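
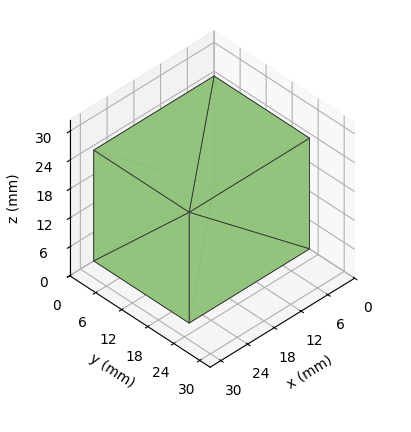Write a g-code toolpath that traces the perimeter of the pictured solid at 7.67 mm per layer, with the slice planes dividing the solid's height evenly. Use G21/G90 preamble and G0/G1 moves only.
Reading the render: the shape is a rectangular box, roughly 27 × 22 mm footprint and 23 mm tall (dimensions read to the nearest mm from the axis ticks). For the g-code, the solid's height is divided into equal slices at the stated Δz and each level perimeter traced with G1 moves after a G0 lift.

; perimeter-only toolpath
G21 ; units = mm
G90 ; absolute positioning
G28 ; home
; layer 1
G0 Z7.67
G0 X0.00 Y0.00
G1 X27.00 Y0.00
G1 X27.00 Y22.00
G1 X0.00 Y22.00
G1 X0.00 Y0.00
; layer 2
G0 Z15.33
G0 X0.00 Y0.00
G1 X27.00 Y0.00
G1 X27.00 Y22.00
G1 X0.00 Y22.00
G1 X0.00 Y0.00
; layer 3
G0 Z23.00
G0 X0.00 Y0.00
G1 X27.00 Y0.00
G1 X27.00 Y22.00
G1 X0.00 Y22.00
G1 X0.00 Y0.00
M2 ; end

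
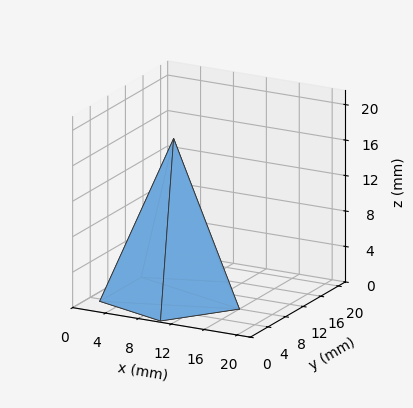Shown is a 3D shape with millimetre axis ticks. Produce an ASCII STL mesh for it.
Reading the render: the shape is a regular 5-sided pyramid, base circumscribed radius ≈ 8 mm, apex at z ≈ 18 mm (dimensions read to the nearest mm from the axis ticks). For the STL, each face is triangulated and given an outward normal.

solid part
  facet normal 0.0000 0.0000 -1.0000
    outer loop
      vertex 1.528 12.702 0.000
      vertex 10.472 15.608 0.000
      vertex 16.000 8.000 0.000
    endloop
  endfacet
  facet normal 0.0000 0.0000 -1.0000
    outer loop
      vertex 1.528 3.298 0.000
      vertex 1.528 12.702 0.000
      vertex 16.000 8.000 0.000
    endloop
  endfacet
  facet normal 0.0000 0.0000 -1.0000
    outer loop
      vertex 10.472 0.392 0.000
      vertex 1.528 3.298 0.000
      vertex 16.000 8.000 0.000
    endloop
  endfacet
  facet normal 0.7613 0.5531 0.3383
    outer loop
      vertex 16.000 8.000 0.000
      vertex 10.472 15.608 0.000
      vertex 8.000 8.000 18.000
    endloop
  endfacet
  facet normal -0.2908 0.8950 0.3383
    outer loop
      vertex 10.472 15.608 0.000
      vertex 1.528 12.702 0.000
      vertex 8.000 8.000 18.000
    endloop
  endfacet
  facet normal -0.9410 0.0000 0.3383
    outer loop
      vertex 1.528 12.702 0.000
      vertex 1.528 3.298 0.000
      vertex 8.000 8.000 18.000
    endloop
  endfacet
  facet normal -0.2908 -0.8950 0.3383
    outer loop
      vertex 1.528 3.298 0.000
      vertex 10.472 0.392 0.000
      vertex 8.000 8.000 18.000
    endloop
  endfacet
  facet normal 0.7613 -0.5531 0.3383
    outer loop
      vertex 10.472 0.392 0.000
      vertex 16.000 8.000 0.000
      vertex 8.000 8.000 18.000
    endloop
  endfacet
endsolid part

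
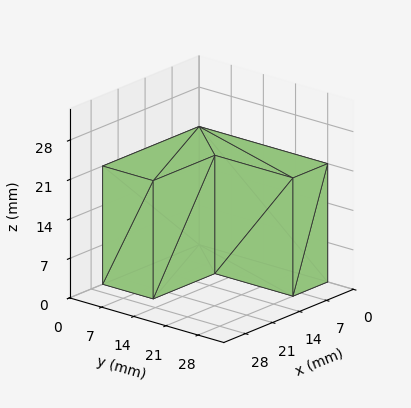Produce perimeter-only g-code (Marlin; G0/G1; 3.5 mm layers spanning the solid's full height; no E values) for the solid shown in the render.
Reading the render: the shape is an L-shaped prism: outer 25 × 28 mm, arm thicknesses ≈ 11 mm (horizontal) and 9 mm (vertical), extruded 21 mm in z (dimensions read to the nearest mm from the axis ticks). For the g-code, the solid's height is divided into equal slices at the stated Δz and each level perimeter traced with G1 moves after a G0 lift.

; perimeter-only toolpath
G21 ; units = mm
G90 ; absolute positioning
G28 ; home
; layer 1
G0 Z3.5
G0 X0.0 Y0.0
G1 X25.0 Y0.0
G1 X25.0 Y11.0
G1 X9.0 Y11.0
G1 X9.0 Y28.0
G1 X0.0 Y28.0
G1 X0.0 Y0.0
; layer 2
G0 Z7.0
G0 X0.0 Y0.0
G1 X25.0 Y0.0
G1 X25.0 Y11.0
G1 X9.0 Y11.0
G1 X9.0 Y28.0
G1 X0.0 Y28.0
G1 X0.0 Y0.0
; layer 3
G0 Z10.5
G0 X0.0 Y0.0
G1 X25.0 Y0.0
G1 X25.0 Y11.0
G1 X9.0 Y11.0
G1 X9.0 Y28.0
G1 X0.0 Y28.0
G1 X0.0 Y0.0
; layer 4
G0 Z14.0
G0 X0.0 Y0.0
G1 X25.0 Y0.0
G1 X25.0 Y11.0
G1 X9.0 Y11.0
G1 X9.0 Y28.0
G1 X0.0 Y28.0
G1 X0.0 Y0.0
; layer 5
G0 Z17.5
G0 X0.0 Y0.0
G1 X25.0 Y0.0
G1 X25.0 Y11.0
G1 X9.0 Y11.0
G1 X9.0 Y28.0
G1 X0.0 Y28.0
G1 X0.0 Y0.0
; layer 6
G0 Z21.0
G0 X0.0 Y0.0
G1 X25.0 Y0.0
G1 X25.0 Y11.0
G1 X9.0 Y11.0
G1 X9.0 Y28.0
G1 X0.0 Y28.0
G1 X0.0 Y0.0
M2 ; end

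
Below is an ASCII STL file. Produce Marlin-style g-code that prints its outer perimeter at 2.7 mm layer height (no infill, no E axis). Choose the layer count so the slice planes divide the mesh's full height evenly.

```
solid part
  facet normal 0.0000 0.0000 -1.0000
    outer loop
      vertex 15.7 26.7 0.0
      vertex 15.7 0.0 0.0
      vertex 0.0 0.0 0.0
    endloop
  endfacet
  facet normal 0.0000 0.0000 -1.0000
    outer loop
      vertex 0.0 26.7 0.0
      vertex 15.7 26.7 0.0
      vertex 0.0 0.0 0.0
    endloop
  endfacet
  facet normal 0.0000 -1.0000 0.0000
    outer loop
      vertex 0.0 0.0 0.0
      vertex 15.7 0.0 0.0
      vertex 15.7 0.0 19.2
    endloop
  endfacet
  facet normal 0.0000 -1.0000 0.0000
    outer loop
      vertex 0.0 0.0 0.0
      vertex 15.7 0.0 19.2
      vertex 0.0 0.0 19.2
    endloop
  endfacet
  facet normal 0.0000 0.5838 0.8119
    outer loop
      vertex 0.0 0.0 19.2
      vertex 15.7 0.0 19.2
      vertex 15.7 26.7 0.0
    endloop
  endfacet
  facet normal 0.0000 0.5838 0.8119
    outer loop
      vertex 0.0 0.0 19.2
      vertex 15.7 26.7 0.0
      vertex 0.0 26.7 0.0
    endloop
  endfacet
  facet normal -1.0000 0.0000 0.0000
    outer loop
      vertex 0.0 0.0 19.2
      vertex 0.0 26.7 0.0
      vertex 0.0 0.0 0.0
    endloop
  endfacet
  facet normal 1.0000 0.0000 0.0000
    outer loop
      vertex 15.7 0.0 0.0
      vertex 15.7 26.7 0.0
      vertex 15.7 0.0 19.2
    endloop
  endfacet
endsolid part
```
; perimeter-only toolpath
G21 ; units = mm
G90 ; absolute positioning
G28 ; home
; layer 1
G0 Z2.7
G0 X0.0 Y0.0
G1 X15.7 Y0.0
G1 X15.7 Y22.9
G1 X0.0 Y22.9
G1 X0.0 Y0.0
; layer 2
G0 Z5.5
G0 X0.0 Y0.0
G1 X15.7 Y0.0
G1 X15.7 Y19.1
G1 X0.0 Y19.1
G1 X0.0 Y0.0
; layer 3
G0 Z8.2
G0 X0.0 Y0.0
G1 X15.7 Y0.0
G1 X15.7 Y15.3
G1 X0.0 Y15.3
G1 X0.0 Y0.0
; layer 4
G0 Z11.0
G0 X0.0 Y0.0
G1 X15.7 Y0.0
G1 X15.7 Y11.4
G1 X0.0 Y11.4
G1 X0.0 Y0.0
; layer 5
G0 Z13.7
G0 X0.0 Y0.0
G1 X15.7 Y0.0
G1 X15.7 Y7.6
G1 X0.0 Y7.6
G1 X0.0 Y0.0
; layer 6
G0 Z16.5
G0 X0.0 Y0.0
G1 X15.7 Y0.0
G1 X15.7 Y3.8
G1 X0.0 Y3.8
G1 X0.0 Y0.0
M2 ; end

The solid is a wedge (ramp): 15.7 × 26.7 mm base, rising to 19.2 mm along the y=0 edge and sloping linearly to z=0 at y=26.7. Slicing at Δz = 2.7 mm — 7 equal slices spanning the solid's height, so layer i sits at z = i·h/7 — gives 6 non-empty perimeters. Each is a 4-segment closed polygon; G0 lifts to the layer z and rapids to the start vertex, then G1 traces the edges. The cross-section shrinks linearly with z (the slice at the apex is degenerate and omitted).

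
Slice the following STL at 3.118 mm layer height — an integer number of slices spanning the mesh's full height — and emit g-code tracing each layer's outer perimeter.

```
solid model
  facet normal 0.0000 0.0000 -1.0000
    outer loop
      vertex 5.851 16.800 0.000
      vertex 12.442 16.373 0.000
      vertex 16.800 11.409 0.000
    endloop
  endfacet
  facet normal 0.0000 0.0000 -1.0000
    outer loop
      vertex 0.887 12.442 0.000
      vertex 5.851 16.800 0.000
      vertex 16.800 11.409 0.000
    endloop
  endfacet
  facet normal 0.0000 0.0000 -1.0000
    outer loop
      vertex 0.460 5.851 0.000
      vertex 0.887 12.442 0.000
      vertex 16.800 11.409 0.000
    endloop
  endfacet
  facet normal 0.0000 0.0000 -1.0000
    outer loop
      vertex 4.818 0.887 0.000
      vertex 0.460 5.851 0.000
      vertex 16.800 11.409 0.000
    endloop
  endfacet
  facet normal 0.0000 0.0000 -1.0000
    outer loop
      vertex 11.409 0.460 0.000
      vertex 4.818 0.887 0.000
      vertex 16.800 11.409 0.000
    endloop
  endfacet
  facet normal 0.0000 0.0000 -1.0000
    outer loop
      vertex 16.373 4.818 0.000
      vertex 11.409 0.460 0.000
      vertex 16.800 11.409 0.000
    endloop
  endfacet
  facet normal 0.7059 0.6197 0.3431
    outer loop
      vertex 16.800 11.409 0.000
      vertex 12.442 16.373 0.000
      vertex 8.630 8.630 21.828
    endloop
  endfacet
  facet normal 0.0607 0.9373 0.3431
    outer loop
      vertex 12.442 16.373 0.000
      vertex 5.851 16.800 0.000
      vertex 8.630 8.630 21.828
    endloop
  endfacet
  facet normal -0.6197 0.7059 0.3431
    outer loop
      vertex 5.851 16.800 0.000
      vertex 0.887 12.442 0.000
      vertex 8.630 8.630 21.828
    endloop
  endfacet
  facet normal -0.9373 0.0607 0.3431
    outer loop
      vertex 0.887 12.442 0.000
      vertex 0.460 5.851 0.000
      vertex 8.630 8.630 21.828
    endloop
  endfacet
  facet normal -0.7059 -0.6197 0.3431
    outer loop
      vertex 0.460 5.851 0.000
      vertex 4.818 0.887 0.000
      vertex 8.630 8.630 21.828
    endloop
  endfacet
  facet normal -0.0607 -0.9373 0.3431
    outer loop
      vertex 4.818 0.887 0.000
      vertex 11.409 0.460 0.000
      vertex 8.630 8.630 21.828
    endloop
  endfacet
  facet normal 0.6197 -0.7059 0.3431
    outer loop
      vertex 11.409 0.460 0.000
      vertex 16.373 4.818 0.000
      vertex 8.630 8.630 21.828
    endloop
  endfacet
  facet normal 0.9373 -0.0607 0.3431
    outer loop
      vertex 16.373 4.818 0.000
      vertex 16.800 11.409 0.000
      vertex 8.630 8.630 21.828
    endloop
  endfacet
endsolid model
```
; perimeter-only toolpath
G21 ; units = mm
G90 ; absolute positioning
G28 ; home
; layer 1
G0 Z3.118
G0 X15.633 Y11.012
G1 X11.897 Y15.267
G1 X6.248 Y15.633
G1 X1.993 Y11.897
G1 X1.627 Y6.248
G1 X5.363 Y1.993
G1 X11.012 Y1.627
G1 X15.267 Y5.363
G1 X15.633 Y11.012
; layer 2
G0 Z6.237
G0 X14.466 Y10.615
G1 X11.353 Y14.161
G1 X6.645 Y14.466
G1 X3.099 Y11.353
G1 X2.794 Y6.645
G1 X5.907 Y3.099
G1 X10.615 Y2.794
G1 X14.161 Y5.907
G1 X14.466 Y10.615
; layer 3
G0 Z9.355
G0 X13.299 Y10.218
G1 X10.808 Y13.055
G1 X7.042 Y13.299
G1 X4.205 Y10.808
G1 X3.961 Y7.042
G1 X6.452 Y4.205
G1 X10.218 Y3.961
G1 X13.055 Y6.452
G1 X13.299 Y10.218
; layer 4
G0 Z12.473
G0 X12.131 Y9.821
G1 X10.264 Y11.948
G1 X7.439 Y12.131
G1 X5.312 Y10.264
G1 X5.129 Y7.439
G1 X6.996 Y5.312
G1 X9.821 Y5.129
G1 X11.948 Y6.996
G1 X12.131 Y9.821
; layer 5
G0 Z15.591
G0 X10.964 Y9.424
G1 X9.719 Y10.842
G1 X7.836 Y10.964
G1 X6.418 Y9.719
G1 X6.296 Y7.836
G1 X7.541 Y6.418
G1 X9.424 Y6.296
G1 X10.842 Y7.541
G1 X10.964 Y9.424
; layer 6
G0 Z18.710
G0 X9.797 Y9.027
G1 X9.175 Y9.736
G1 X8.233 Y9.797
G1 X7.524 Y9.175
G1 X7.463 Y8.233
G1 X8.085 Y7.524
G1 X9.027 Y7.463
G1 X9.736 Y8.085
G1 X9.797 Y9.027
M2 ; end

The solid is a regular 8-sided pyramid, base circumscribed radius ≈ 8.63 mm, apex at z ≈ 21.8 mm. Slicing at Δz = 3.118 mm — 7 equal slices spanning the solid's height, so layer i sits at z = i·h/7 — gives 6 non-empty perimeters. Each is a 8-segment closed polygon; G0 lifts to the layer z and rapids to the start vertex, then G1 traces the edges. The cross-section shrinks linearly with z (the slice at the apex is degenerate and omitted).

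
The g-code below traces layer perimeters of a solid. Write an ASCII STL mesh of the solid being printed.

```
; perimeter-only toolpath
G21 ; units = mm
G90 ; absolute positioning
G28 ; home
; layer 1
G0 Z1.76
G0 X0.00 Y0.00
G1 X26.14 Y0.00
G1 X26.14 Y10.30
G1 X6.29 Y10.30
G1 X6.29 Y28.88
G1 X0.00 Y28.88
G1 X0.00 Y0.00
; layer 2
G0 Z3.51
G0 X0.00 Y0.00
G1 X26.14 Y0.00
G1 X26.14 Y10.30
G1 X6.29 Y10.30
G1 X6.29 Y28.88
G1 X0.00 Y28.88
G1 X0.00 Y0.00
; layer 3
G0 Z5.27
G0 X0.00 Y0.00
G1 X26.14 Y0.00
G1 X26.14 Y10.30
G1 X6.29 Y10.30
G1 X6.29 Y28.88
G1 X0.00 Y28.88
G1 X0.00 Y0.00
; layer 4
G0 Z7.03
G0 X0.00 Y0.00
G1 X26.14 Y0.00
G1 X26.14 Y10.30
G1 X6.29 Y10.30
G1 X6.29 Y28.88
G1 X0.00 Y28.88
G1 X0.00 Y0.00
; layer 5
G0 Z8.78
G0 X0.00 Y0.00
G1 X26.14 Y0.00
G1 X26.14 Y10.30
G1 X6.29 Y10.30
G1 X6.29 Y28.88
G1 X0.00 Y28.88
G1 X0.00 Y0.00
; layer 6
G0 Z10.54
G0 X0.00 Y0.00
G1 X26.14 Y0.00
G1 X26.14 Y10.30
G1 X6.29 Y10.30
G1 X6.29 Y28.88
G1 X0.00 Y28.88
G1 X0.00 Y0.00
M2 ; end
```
solid part
  facet normal 0.0000 0.0000 -1.0000
    outer loop
      vertex 26.14 10.30 0.00
      vertex 26.14 0.00 0.00
      vertex 0.00 0.00 0.00
    endloop
  endfacet
  facet normal 0.0000 0.0000 -1.0000
    outer loop
      vertex 6.29 10.30 0.00
      vertex 26.14 10.30 0.00
      vertex 0.00 0.00 0.00
    endloop
  endfacet
  facet normal 0.0000 0.0000 -1.0000
    outer loop
      vertex 6.29 28.88 0.00
      vertex 6.29 10.30 0.00
      vertex 0.00 0.00 0.00
    endloop
  endfacet
  facet normal 0.0000 0.0000 -1.0000
    outer loop
      vertex 0.00 28.88 0.00
      vertex 6.29 28.88 0.00
      vertex 0.00 0.00 0.00
    endloop
  endfacet
  facet normal 0.0000 0.0000 1.0000
    outer loop
      vertex 0.00 0.00 10.54
      vertex 26.14 0.00 10.54
      vertex 26.14 10.30 10.54
    endloop
  endfacet
  facet normal 0.0000 0.0000 1.0000
    outer loop
      vertex 0.00 0.00 10.54
      vertex 26.14 10.30 10.54
      vertex 6.29 10.30 10.54
    endloop
  endfacet
  facet normal 0.0000 0.0000 1.0000
    outer loop
      vertex 0.00 0.00 10.54
      vertex 6.29 10.30 10.54
      vertex 6.29 28.88 10.54
    endloop
  endfacet
  facet normal 0.0000 0.0000 1.0000
    outer loop
      vertex 0.00 0.00 10.54
      vertex 6.29 28.88 10.54
      vertex 0.00 28.88 10.54
    endloop
  endfacet
  facet normal 0.0000 -1.0000 0.0000
    outer loop
      vertex 0.00 0.00 0.00
      vertex 26.14 0.00 0.00
      vertex 26.14 0.00 10.54
    endloop
  endfacet
  facet normal 0.0000 -1.0000 0.0000
    outer loop
      vertex 0.00 0.00 0.00
      vertex 26.14 0.00 10.54
      vertex 0.00 0.00 10.54
    endloop
  endfacet
  facet normal 1.0000 0.0000 0.0000
    outer loop
      vertex 26.14 0.00 0.00
      vertex 26.14 10.30 0.00
      vertex 26.14 10.30 10.54
    endloop
  endfacet
  facet normal 1.0000 0.0000 0.0000
    outer loop
      vertex 26.14 0.00 0.00
      vertex 26.14 10.30 10.54
      vertex 26.14 0.00 10.54
    endloop
  endfacet
  facet normal 0.0000 1.0000 0.0000
    outer loop
      vertex 26.14 10.30 0.00
      vertex 6.29 10.30 0.00
      vertex 6.29 10.30 10.54
    endloop
  endfacet
  facet normal 0.0000 1.0000 0.0000
    outer loop
      vertex 26.14 10.30 0.00
      vertex 6.29 10.30 10.54
      vertex 26.14 10.30 10.54
    endloop
  endfacet
  facet normal 1.0000 0.0000 0.0000
    outer loop
      vertex 6.29 10.30 0.00
      vertex 6.29 28.88 0.00
      vertex 6.29 28.88 10.54
    endloop
  endfacet
  facet normal 1.0000 0.0000 0.0000
    outer loop
      vertex 6.29 10.30 0.00
      vertex 6.29 28.88 10.54
      vertex 6.29 10.30 10.54
    endloop
  endfacet
  facet normal 0.0000 1.0000 0.0000
    outer loop
      vertex 6.29 28.88 0.00
      vertex 0.00 28.88 0.00
      vertex 0.00 28.88 10.54
    endloop
  endfacet
  facet normal 0.0000 1.0000 0.0000
    outer loop
      vertex 6.29 28.88 0.00
      vertex 0.00 28.88 10.54
      vertex 6.29 28.88 10.54
    endloop
  endfacet
  facet normal -1.0000 0.0000 0.0000
    outer loop
      vertex 0.00 28.88 0.00
      vertex 0.00 0.00 0.00
      vertex 0.00 0.00 10.54
    endloop
  endfacet
  facet normal -1.0000 0.0000 0.0000
    outer loop
      vertex 0.00 28.88 0.00
      vertex 0.00 0.00 10.54
      vertex 0.00 28.88 10.54
    endloop
  endfacet
endsolid part

The G0 Z moves step by Δz≈1.76 mm. Every layer's G1 loop is the same polygon, so the solid is a straight extrusion of it from z=0 to z≈10.5. Closing with flat bottom and top caps and triangulating gives 20 facets — an L-shaped prism: outer 26.1 × 28.9 mm, arm thicknesses ≈ 10.3 mm (horizontal) and 6.29 mm (vertical), extruded 10.5 mm in z.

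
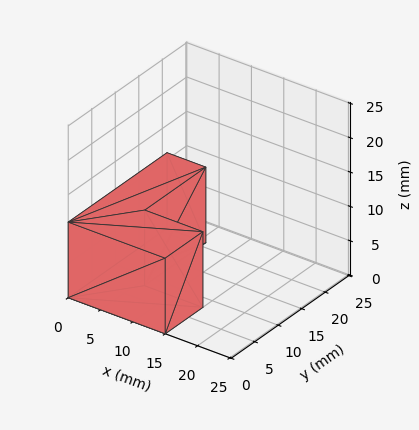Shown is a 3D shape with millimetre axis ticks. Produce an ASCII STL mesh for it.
Reading the render: the shape is an L-shaped prism: outer 15 × 21 mm, arm thicknesses ≈ 8 mm (horizontal) and 6 mm (vertical), extruded 11 mm in z (dimensions read to the nearest mm from the axis ticks). For the STL, each face is triangulated and given an outward normal.

solid part
  facet normal 0.0000 0.0000 -1.0000
    outer loop
      vertex 15.00 8.00 0.00
      vertex 15.00 0.00 0.00
      vertex 0.00 0.00 0.00
    endloop
  endfacet
  facet normal 0.0000 0.0000 -1.0000
    outer loop
      vertex 6.00 8.00 0.00
      vertex 15.00 8.00 0.00
      vertex 0.00 0.00 0.00
    endloop
  endfacet
  facet normal 0.0000 0.0000 -1.0000
    outer loop
      vertex 6.00 21.00 0.00
      vertex 6.00 8.00 0.00
      vertex 0.00 0.00 0.00
    endloop
  endfacet
  facet normal 0.0000 0.0000 -1.0000
    outer loop
      vertex 0.00 21.00 0.00
      vertex 6.00 21.00 0.00
      vertex 0.00 0.00 0.00
    endloop
  endfacet
  facet normal 0.0000 0.0000 1.0000
    outer loop
      vertex 0.00 0.00 11.00
      vertex 15.00 0.00 11.00
      vertex 15.00 8.00 11.00
    endloop
  endfacet
  facet normal 0.0000 0.0000 1.0000
    outer loop
      vertex 0.00 0.00 11.00
      vertex 15.00 8.00 11.00
      vertex 6.00 8.00 11.00
    endloop
  endfacet
  facet normal 0.0000 0.0000 1.0000
    outer loop
      vertex 0.00 0.00 11.00
      vertex 6.00 8.00 11.00
      vertex 6.00 21.00 11.00
    endloop
  endfacet
  facet normal 0.0000 0.0000 1.0000
    outer loop
      vertex 0.00 0.00 11.00
      vertex 6.00 21.00 11.00
      vertex 0.00 21.00 11.00
    endloop
  endfacet
  facet normal 0.0000 -1.0000 0.0000
    outer loop
      vertex 0.00 0.00 0.00
      vertex 15.00 0.00 0.00
      vertex 15.00 0.00 11.00
    endloop
  endfacet
  facet normal 0.0000 -1.0000 0.0000
    outer loop
      vertex 0.00 0.00 0.00
      vertex 15.00 0.00 11.00
      vertex 0.00 0.00 11.00
    endloop
  endfacet
  facet normal 1.0000 0.0000 0.0000
    outer loop
      vertex 15.00 0.00 0.00
      vertex 15.00 8.00 0.00
      vertex 15.00 8.00 11.00
    endloop
  endfacet
  facet normal 1.0000 0.0000 0.0000
    outer loop
      vertex 15.00 0.00 0.00
      vertex 15.00 8.00 11.00
      vertex 15.00 0.00 11.00
    endloop
  endfacet
  facet normal 0.0000 1.0000 0.0000
    outer loop
      vertex 15.00 8.00 0.00
      vertex 6.00 8.00 0.00
      vertex 6.00 8.00 11.00
    endloop
  endfacet
  facet normal 0.0000 1.0000 0.0000
    outer loop
      vertex 15.00 8.00 0.00
      vertex 6.00 8.00 11.00
      vertex 15.00 8.00 11.00
    endloop
  endfacet
  facet normal 1.0000 0.0000 0.0000
    outer loop
      vertex 6.00 8.00 0.00
      vertex 6.00 21.00 0.00
      vertex 6.00 21.00 11.00
    endloop
  endfacet
  facet normal 1.0000 0.0000 0.0000
    outer loop
      vertex 6.00 8.00 0.00
      vertex 6.00 21.00 11.00
      vertex 6.00 8.00 11.00
    endloop
  endfacet
  facet normal 0.0000 1.0000 0.0000
    outer loop
      vertex 6.00 21.00 0.00
      vertex 0.00 21.00 0.00
      vertex 0.00 21.00 11.00
    endloop
  endfacet
  facet normal 0.0000 1.0000 0.0000
    outer loop
      vertex 6.00 21.00 0.00
      vertex 0.00 21.00 11.00
      vertex 6.00 21.00 11.00
    endloop
  endfacet
  facet normal -1.0000 0.0000 0.0000
    outer loop
      vertex 0.00 21.00 0.00
      vertex 0.00 0.00 0.00
      vertex 0.00 0.00 11.00
    endloop
  endfacet
  facet normal -1.0000 0.0000 0.0000
    outer loop
      vertex 0.00 21.00 0.00
      vertex 0.00 0.00 11.00
      vertex 0.00 21.00 11.00
    endloop
  endfacet
endsolid part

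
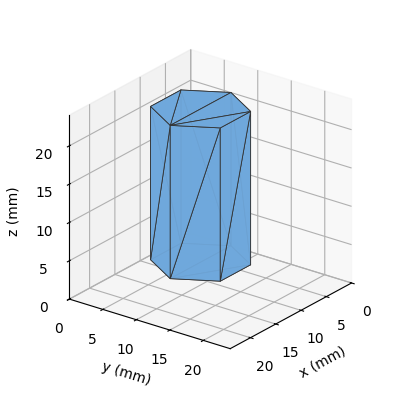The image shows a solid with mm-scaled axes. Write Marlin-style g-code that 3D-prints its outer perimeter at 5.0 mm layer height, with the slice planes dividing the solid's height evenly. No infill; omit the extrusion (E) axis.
Reading the render: the shape is a regular 6-sided prism (a cylinder approximated with 6 flat sides), circumscribed radius ≈ 6 mm, height ≈ 20 mm (dimensions read to the nearest mm from the axis ticks). For the g-code, the solid's height is divided into equal slices at the stated Δz and each level perimeter traced with G1 moves after a G0 lift.

; perimeter-only toolpath
G21 ; units = mm
G90 ; absolute positioning
G28 ; home
; layer 1
G0 Z5.0
G0 X12.0 Y6.0
G1 X9.0 Y11.2
G1 X3.0 Y11.2
G1 X0.0 Y6.0
G1 X3.0 Y0.8
G1 X9.0 Y0.8
G1 X12.0 Y6.0
; layer 2
G0 Z10.0
G0 X12.0 Y6.0
G1 X9.0 Y11.2
G1 X3.0 Y11.2
G1 X0.0 Y6.0
G1 X3.0 Y0.8
G1 X9.0 Y0.8
G1 X12.0 Y6.0
; layer 3
G0 Z15.0
G0 X12.0 Y6.0
G1 X9.0 Y11.2
G1 X3.0 Y11.2
G1 X0.0 Y6.0
G1 X3.0 Y0.8
G1 X9.0 Y0.8
G1 X12.0 Y6.0
; layer 4
G0 Z20.0
G0 X12.0 Y6.0
G1 X9.0 Y11.2
G1 X3.0 Y11.2
G1 X0.0 Y6.0
G1 X3.0 Y0.8
G1 X9.0 Y0.8
G1 X12.0 Y6.0
M2 ; end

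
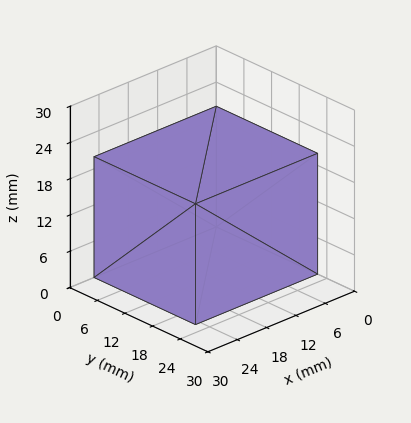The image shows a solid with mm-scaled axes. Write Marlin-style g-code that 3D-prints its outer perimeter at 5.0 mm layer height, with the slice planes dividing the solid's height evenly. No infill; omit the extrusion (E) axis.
Reading the render: the shape is a rectangular box, roughly 25 × 22 mm footprint and 20 mm tall (dimensions read to the nearest mm from the axis ticks). For the g-code, the solid's height is divided into equal slices at the stated Δz and each level perimeter traced with G1 moves after a G0 lift.

; perimeter-only toolpath
G21 ; units = mm
G90 ; absolute positioning
G28 ; home
; layer 1
G0 Z5.0
G0 X0.0 Y0.0
G1 X25.0 Y0.0
G1 X25.0 Y22.0
G1 X0.0 Y22.0
G1 X0.0 Y0.0
; layer 2
G0 Z10.0
G0 X0.0 Y0.0
G1 X25.0 Y0.0
G1 X25.0 Y22.0
G1 X0.0 Y22.0
G1 X0.0 Y0.0
; layer 3
G0 Z15.0
G0 X0.0 Y0.0
G1 X25.0 Y0.0
G1 X25.0 Y22.0
G1 X0.0 Y22.0
G1 X0.0 Y0.0
; layer 4
G0 Z20.0
G0 X0.0 Y0.0
G1 X25.0 Y0.0
G1 X25.0 Y22.0
G1 X0.0 Y22.0
G1 X0.0 Y0.0
M2 ; end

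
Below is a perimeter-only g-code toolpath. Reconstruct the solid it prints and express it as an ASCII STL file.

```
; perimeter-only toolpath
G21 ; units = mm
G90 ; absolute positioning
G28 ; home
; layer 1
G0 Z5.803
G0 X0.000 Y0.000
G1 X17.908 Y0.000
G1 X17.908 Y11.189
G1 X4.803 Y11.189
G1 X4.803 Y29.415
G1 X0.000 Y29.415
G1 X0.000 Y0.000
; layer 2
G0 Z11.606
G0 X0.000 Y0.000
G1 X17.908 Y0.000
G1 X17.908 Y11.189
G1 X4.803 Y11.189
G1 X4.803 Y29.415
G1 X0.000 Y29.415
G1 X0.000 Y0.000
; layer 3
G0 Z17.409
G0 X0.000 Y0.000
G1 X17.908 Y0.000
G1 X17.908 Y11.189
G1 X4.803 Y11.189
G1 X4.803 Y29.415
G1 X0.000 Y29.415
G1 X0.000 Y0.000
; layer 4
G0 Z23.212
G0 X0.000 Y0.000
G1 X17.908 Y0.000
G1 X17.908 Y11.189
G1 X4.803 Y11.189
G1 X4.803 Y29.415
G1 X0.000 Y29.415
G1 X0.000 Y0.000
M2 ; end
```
solid part
  facet normal 0.0000 0.0000 -1.0000
    outer loop
      vertex 17.908 11.189 0.000
      vertex 17.908 0.000 0.000
      vertex 0.000 0.000 0.000
    endloop
  endfacet
  facet normal 0.0000 0.0000 -1.0000
    outer loop
      vertex 4.803 11.189 0.000
      vertex 17.908 11.189 0.000
      vertex 0.000 0.000 0.000
    endloop
  endfacet
  facet normal 0.0000 0.0000 -1.0000
    outer loop
      vertex 4.803 29.415 0.000
      vertex 4.803 11.189 0.000
      vertex 0.000 0.000 0.000
    endloop
  endfacet
  facet normal 0.0000 0.0000 -1.0000
    outer loop
      vertex 0.000 29.415 0.000
      vertex 4.803 29.415 0.000
      vertex 0.000 0.000 0.000
    endloop
  endfacet
  facet normal 0.0000 0.0000 1.0000
    outer loop
      vertex 0.000 0.000 23.212
      vertex 17.908 0.000 23.212
      vertex 17.908 11.189 23.212
    endloop
  endfacet
  facet normal 0.0000 0.0000 1.0000
    outer loop
      vertex 0.000 0.000 23.212
      vertex 17.908 11.189 23.212
      vertex 4.803 11.189 23.212
    endloop
  endfacet
  facet normal 0.0000 0.0000 1.0000
    outer loop
      vertex 0.000 0.000 23.212
      vertex 4.803 11.189 23.212
      vertex 4.803 29.415 23.212
    endloop
  endfacet
  facet normal 0.0000 0.0000 1.0000
    outer loop
      vertex 0.000 0.000 23.212
      vertex 4.803 29.415 23.212
      vertex 0.000 29.415 23.212
    endloop
  endfacet
  facet normal 0.0000 -1.0000 0.0000
    outer loop
      vertex 0.000 0.000 0.000
      vertex 17.908 0.000 0.000
      vertex 17.908 0.000 23.212
    endloop
  endfacet
  facet normal 0.0000 -1.0000 0.0000
    outer loop
      vertex 0.000 0.000 0.000
      vertex 17.908 0.000 23.212
      vertex 0.000 0.000 23.212
    endloop
  endfacet
  facet normal 1.0000 0.0000 0.0000
    outer loop
      vertex 17.908 0.000 0.000
      vertex 17.908 11.189 0.000
      vertex 17.908 11.189 23.212
    endloop
  endfacet
  facet normal 1.0000 0.0000 0.0000
    outer loop
      vertex 17.908 0.000 0.000
      vertex 17.908 11.189 23.212
      vertex 17.908 0.000 23.212
    endloop
  endfacet
  facet normal 0.0000 1.0000 0.0000
    outer loop
      vertex 17.908 11.189 0.000
      vertex 4.803 11.189 0.000
      vertex 4.803 11.189 23.212
    endloop
  endfacet
  facet normal 0.0000 1.0000 0.0000
    outer loop
      vertex 17.908 11.189 0.000
      vertex 4.803 11.189 23.212
      vertex 17.908 11.189 23.212
    endloop
  endfacet
  facet normal 1.0000 0.0000 0.0000
    outer loop
      vertex 4.803 11.189 0.000
      vertex 4.803 29.415 0.000
      vertex 4.803 29.415 23.212
    endloop
  endfacet
  facet normal 1.0000 0.0000 0.0000
    outer loop
      vertex 4.803 11.189 0.000
      vertex 4.803 29.415 23.212
      vertex 4.803 11.189 23.212
    endloop
  endfacet
  facet normal 0.0000 1.0000 0.0000
    outer loop
      vertex 4.803 29.415 0.000
      vertex 0.000 29.415 0.000
      vertex 0.000 29.415 23.212
    endloop
  endfacet
  facet normal 0.0000 1.0000 0.0000
    outer loop
      vertex 4.803 29.415 0.000
      vertex 0.000 29.415 23.212
      vertex 4.803 29.415 23.212
    endloop
  endfacet
  facet normal -1.0000 0.0000 0.0000
    outer loop
      vertex 0.000 29.415 0.000
      vertex 0.000 0.000 0.000
      vertex 0.000 0.000 23.212
    endloop
  endfacet
  facet normal -1.0000 0.0000 0.0000
    outer loop
      vertex 0.000 29.415 0.000
      vertex 0.000 0.000 23.212
      vertex 0.000 29.415 23.212
    endloop
  endfacet
endsolid part

The G0 Z moves step by Δz≈5.803 mm. Every layer's G1 loop is the same polygon, so the solid is a straight extrusion of it from z=0 to z≈23.2. Closing with flat bottom and top caps and triangulating gives 20 facets — an L-shaped prism: outer 17.9 × 29.4 mm, arm thicknesses ≈ 11.2 mm (horizontal) and 4.8 mm (vertical), extruded 23.2 mm in z.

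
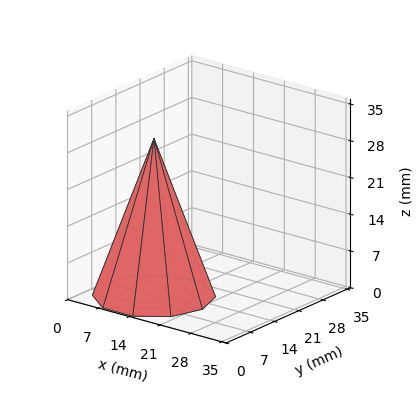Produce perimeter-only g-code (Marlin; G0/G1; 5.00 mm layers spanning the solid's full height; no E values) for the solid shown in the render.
Reading the render: the shape is a regular 10-sided pyramid, base circumscribed radius ≈ 11 mm, apex at z ≈ 30 mm (dimensions read to the nearest mm from the axis ticks). For the g-code, the solid's height is divided into equal slices at the stated Δz and each level perimeter traced with G1 moves after a G0 lift.

; perimeter-only toolpath
G21 ; units = mm
G90 ; absolute positioning
G28 ; home
; layer 1
G0 Z5.00
G0 X20.17 Y11.00
G1 X18.42 Y16.39
G1 X13.83 Y19.72
G1 X8.17 Y19.72
G1 X3.58 Y16.39
G1 X1.83 Y11.00
G1 X3.58 Y5.61
G1 X8.17 Y2.28
G1 X13.83 Y2.28
G1 X18.42 Y5.61
G1 X20.17 Y11.00
; layer 2
G0 Z10.00
G0 X18.33 Y11.00
G1 X16.93 Y15.31
G1 X13.27 Y17.97
G1 X8.73 Y17.97
G1 X5.07 Y15.31
G1 X3.67 Y11.00
G1 X5.07 Y6.69
G1 X8.73 Y4.03
G1 X13.27 Y4.03
G1 X16.93 Y6.69
G1 X18.33 Y11.00
; layer 3
G0 Z15.00
G0 X16.50 Y11.00
G1 X15.45 Y14.23
G1 X12.70 Y16.23
G1 X9.30 Y16.23
G1 X6.55 Y14.23
G1 X5.50 Y11.00
G1 X6.55 Y7.77
G1 X9.30 Y5.77
G1 X12.70 Y5.77
G1 X15.45 Y7.77
G1 X16.50 Y11.00
; layer 4
G0 Z20.00
G0 X14.67 Y11.00
G1 X13.97 Y13.16
G1 X12.13 Y14.49
G1 X9.87 Y14.49
G1 X8.03 Y13.16
G1 X7.33 Y11.00
G1 X8.03 Y8.84
G1 X9.87 Y7.51
G1 X12.13 Y7.51
G1 X13.97 Y8.84
G1 X14.67 Y11.00
; layer 5
G0 Z25.00
G0 X12.83 Y11.00
G1 X12.48 Y12.08
G1 X11.57 Y12.74
G1 X10.43 Y12.74
G1 X9.52 Y12.08
G1 X9.17 Y11.00
G1 X9.52 Y9.92
G1 X10.43 Y9.26
G1 X11.57 Y9.26
G1 X12.48 Y9.92
G1 X12.83 Y11.00
M2 ; end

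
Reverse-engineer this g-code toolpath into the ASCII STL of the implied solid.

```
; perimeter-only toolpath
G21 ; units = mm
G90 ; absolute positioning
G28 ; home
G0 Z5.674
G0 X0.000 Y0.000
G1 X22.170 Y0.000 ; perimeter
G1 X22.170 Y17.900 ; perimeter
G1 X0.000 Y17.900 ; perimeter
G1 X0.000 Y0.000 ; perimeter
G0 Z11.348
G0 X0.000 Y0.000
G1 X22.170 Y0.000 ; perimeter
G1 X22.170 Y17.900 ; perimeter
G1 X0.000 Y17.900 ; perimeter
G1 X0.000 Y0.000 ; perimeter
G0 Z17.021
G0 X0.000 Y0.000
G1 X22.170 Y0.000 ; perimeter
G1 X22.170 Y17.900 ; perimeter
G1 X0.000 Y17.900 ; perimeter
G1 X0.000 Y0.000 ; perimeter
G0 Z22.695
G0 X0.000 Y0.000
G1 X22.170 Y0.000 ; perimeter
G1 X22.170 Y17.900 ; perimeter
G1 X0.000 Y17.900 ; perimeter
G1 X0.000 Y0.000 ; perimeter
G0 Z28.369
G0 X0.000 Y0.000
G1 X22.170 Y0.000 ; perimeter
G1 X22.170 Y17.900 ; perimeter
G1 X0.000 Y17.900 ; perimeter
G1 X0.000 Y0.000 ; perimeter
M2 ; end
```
solid part
  facet normal 0.0000 0.0000 -1.0000
    outer loop
      vertex 22.170 17.900 0.000
      vertex 22.170 0.000 0.000
      vertex 0.000 0.000 0.000
    endloop
  endfacet
  facet normal 0.0000 0.0000 -1.0000
    outer loop
      vertex 0.000 17.900 0.000
      vertex 22.170 17.900 0.000
      vertex 0.000 0.000 0.000
    endloop
  endfacet
  facet normal 0.0000 0.0000 1.0000
    outer loop
      vertex 0.000 0.000 28.369
      vertex 22.170 0.000 28.369
      vertex 22.170 17.900 28.369
    endloop
  endfacet
  facet normal 0.0000 0.0000 1.0000
    outer loop
      vertex 0.000 0.000 28.369
      vertex 22.170 17.900 28.369
      vertex 0.000 17.900 28.369
    endloop
  endfacet
  facet normal 0.0000 -1.0000 0.0000
    outer loop
      vertex 0.000 0.000 0.000
      vertex 22.170 0.000 0.000
      vertex 22.170 0.000 28.369
    endloop
  endfacet
  facet normal 0.0000 -1.0000 0.0000
    outer loop
      vertex 0.000 0.000 0.000
      vertex 22.170 0.000 28.369
      vertex 0.000 0.000 28.369
    endloop
  endfacet
  facet normal 0.0000 1.0000 0.0000
    outer loop
      vertex 22.170 17.900 28.369
      vertex 22.170 17.900 0.000
      vertex 0.000 17.900 0.000
    endloop
  endfacet
  facet normal 0.0000 1.0000 0.0000
    outer loop
      vertex 0.000 17.900 28.369
      vertex 22.170 17.900 28.369
      vertex 0.000 17.900 0.000
    endloop
  endfacet
  facet normal -1.0000 0.0000 0.0000
    outer loop
      vertex 0.000 17.900 28.369
      vertex 0.000 17.900 0.000
      vertex 0.000 0.000 0.000
    endloop
  endfacet
  facet normal -1.0000 0.0000 0.0000
    outer loop
      vertex 0.000 0.000 28.369
      vertex 0.000 17.900 28.369
      vertex 0.000 0.000 0.000
    endloop
  endfacet
  facet normal 1.0000 0.0000 0.0000
    outer loop
      vertex 22.170 0.000 0.000
      vertex 22.170 17.900 0.000
      vertex 22.170 17.900 28.369
    endloop
  endfacet
  facet normal 1.0000 0.0000 0.0000
    outer loop
      vertex 22.170 0.000 0.000
      vertex 22.170 17.900 28.369
      vertex 22.170 0.000 28.369
    endloop
  endfacet
endsolid part

The G0 Z moves step by Δz≈5.674 mm. Every layer's G1 loop is the same polygon, so the solid is a straight extrusion of it from z=0 to z≈28.4. Closing with flat bottom and top caps and triangulating gives 12 facets — a rectangular box, roughly 22.2 × 17.9 mm footprint and 28.4 mm tall.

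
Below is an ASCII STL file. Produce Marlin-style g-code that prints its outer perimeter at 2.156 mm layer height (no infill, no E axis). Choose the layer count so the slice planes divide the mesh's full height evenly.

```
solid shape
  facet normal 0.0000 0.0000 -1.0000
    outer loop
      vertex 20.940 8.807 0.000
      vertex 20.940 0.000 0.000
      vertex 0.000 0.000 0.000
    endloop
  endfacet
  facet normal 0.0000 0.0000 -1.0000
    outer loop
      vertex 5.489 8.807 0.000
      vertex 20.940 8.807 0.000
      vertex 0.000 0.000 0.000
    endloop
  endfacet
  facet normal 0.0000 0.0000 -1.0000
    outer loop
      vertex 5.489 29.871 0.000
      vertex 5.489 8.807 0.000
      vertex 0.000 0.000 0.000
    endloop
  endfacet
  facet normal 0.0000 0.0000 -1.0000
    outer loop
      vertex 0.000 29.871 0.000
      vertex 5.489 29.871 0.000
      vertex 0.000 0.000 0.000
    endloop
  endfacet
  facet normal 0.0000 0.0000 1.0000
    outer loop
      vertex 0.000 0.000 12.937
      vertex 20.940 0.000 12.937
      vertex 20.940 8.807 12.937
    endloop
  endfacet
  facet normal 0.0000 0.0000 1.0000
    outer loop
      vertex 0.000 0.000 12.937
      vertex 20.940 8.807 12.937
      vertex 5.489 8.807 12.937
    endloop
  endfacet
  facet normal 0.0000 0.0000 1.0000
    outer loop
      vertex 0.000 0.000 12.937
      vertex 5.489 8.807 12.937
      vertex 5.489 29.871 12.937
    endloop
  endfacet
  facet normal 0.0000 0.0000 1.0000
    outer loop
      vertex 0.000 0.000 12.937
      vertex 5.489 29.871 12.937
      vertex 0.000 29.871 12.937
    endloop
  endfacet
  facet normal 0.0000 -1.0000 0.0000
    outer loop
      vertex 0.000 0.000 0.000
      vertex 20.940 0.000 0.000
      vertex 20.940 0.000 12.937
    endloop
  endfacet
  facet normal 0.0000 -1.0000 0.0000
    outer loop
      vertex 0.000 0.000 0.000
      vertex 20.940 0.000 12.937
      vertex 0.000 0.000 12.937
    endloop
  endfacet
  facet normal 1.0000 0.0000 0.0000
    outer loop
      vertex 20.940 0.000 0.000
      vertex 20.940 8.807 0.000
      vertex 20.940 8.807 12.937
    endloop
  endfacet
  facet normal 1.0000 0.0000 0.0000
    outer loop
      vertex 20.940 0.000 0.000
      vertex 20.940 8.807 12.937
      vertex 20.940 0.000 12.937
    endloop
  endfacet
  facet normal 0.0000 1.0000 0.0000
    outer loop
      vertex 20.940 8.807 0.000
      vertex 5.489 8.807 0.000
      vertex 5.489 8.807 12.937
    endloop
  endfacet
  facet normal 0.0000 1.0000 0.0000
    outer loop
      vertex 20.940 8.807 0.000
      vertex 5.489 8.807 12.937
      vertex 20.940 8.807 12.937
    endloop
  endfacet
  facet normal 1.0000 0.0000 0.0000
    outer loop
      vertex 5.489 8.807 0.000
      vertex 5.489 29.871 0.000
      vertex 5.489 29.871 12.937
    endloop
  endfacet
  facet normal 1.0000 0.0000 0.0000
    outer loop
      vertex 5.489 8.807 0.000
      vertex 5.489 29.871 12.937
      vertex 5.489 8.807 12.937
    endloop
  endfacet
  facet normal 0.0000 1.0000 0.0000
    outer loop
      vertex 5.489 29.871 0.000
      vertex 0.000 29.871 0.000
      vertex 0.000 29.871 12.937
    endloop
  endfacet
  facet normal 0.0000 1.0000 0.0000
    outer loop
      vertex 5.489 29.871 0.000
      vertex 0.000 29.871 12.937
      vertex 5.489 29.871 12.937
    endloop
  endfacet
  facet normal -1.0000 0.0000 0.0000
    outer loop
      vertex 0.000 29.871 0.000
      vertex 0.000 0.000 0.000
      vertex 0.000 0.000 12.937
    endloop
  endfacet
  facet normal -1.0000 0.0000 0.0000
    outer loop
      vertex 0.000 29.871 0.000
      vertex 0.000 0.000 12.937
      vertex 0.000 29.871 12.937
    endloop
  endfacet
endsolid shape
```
; perimeter-only toolpath
G21 ; units = mm
G90 ; absolute positioning
G28 ; home
; layer 1
G0 Z2.156
G0 X0.000 Y0.000
G1 X20.940 Y0.000
G1 X20.940 Y8.807
G1 X5.489 Y8.807
G1 X5.489 Y29.871
G1 X0.000 Y29.871
G1 X0.000 Y0.000
; layer 2
G0 Z4.312
G0 X0.000 Y0.000
G1 X20.940 Y0.000
G1 X20.940 Y8.807
G1 X5.489 Y8.807
G1 X5.489 Y29.871
G1 X0.000 Y29.871
G1 X0.000 Y0.000
; layer 3
G0 Z6.468
G0 X0.000 Y0.000
G1 X20.940 Y0.000
G1 X20.940 Y8.807
G1 X5.489 Y8.807
G1 X5.489 Y29.871
G1 X0.000 Y29.871
G1 X0.000 Y0.000
; layer 4
G0 Z8.625
G0 X0.000 Y0.000
G1 X20.940 Y0.000
G1 X20.940 Y8.807
G1 X5.489 Y8.807
G1 X5.489 Y29.871
G1 X0.000 Y29.871
G1 X0.000 Y0.000
; layer 5
G0 Z10.781
G0 X0.000 Y0.000
G1 X20.940 Y0.000
G1 X20.940 Y8.807
G1 X5.489 Y8.807
G1 X5.489 Y29.871
G1 X0.000 Y29.871
G1 X0.000 Y0.000
; layer 6
G0 Z12.937
G0 X0.000 Y0.000
G1 X20.940 Y0.000
G1 X20.940 Y8.807
G1 X5.489 Y8.807
G1 X5.489 Y29.871
G1 X0.000 Y29.871
G1 X0.000 Y0.000
M2 ; end

The solid is an L-shaped prism: outer 20.9 × 29.9 mm, arm thicknesses ≈ 8.81 mm (horizontal) and 5.49 mm (vertical), extruded 12.9 mm in z. Slicing at Δz = 2.156 mm — 6 equal slices spanning the solid's height, so layer i sits at z = i·h/6 — gives 6 non-empty perimeters. Each is a 6-segment closed polygon; G0 lifts to the layer z and rapids to the start vertex, then G1 traces the edges.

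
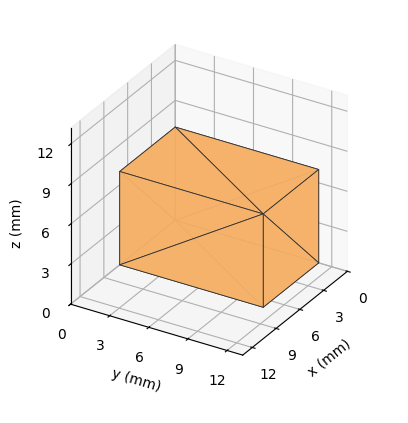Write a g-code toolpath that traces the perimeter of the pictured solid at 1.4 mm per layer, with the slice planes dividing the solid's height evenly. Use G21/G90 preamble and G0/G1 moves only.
Reading the render: the shape is a rectangular box, roughly 7 × 11 mm footprint and 7 mm tall (dimensions read to the nearest mm from the axis ticks). For the g-code, the solid's height is divided into equal slices at the stated Δz and each level perimeter traced with G1 moves after a G0 lift.

; perimeter-only toolpath
G21 ; units = mm
G90 ; absolute positioning
G28 ; home
; layer 1
G0 Z1.4
G0 X0.0 Y0.0
G1 X7.0 Y0.0
G1 X7.0 Y11.0
G1 X0.0 Y11.0
G1 X0.0 Y0.0
; layer 2
G0 Z2.8
G0 X0.0 Y0.0
G1 X7.0 Y0.0
G1 X7.0 Y11.0
G1 X0.0 Y11.0
G1 X0.0 Y0.0
; layer 3
G0 Z4.2
G0 X0.0 Y0.0
G1 X7.0 Y0.0
G1 X7.0 Y11.0
G1 X0.0 Y11.0
G1 X0.0 Y0.0
; layer 4
G0 Z5.6
G0 X0.0 Y0.0
G1 X7.0 Y0.0
G1 X7.0 Y11.0
G1 X0.0 Y11.0
G1 X0.0 Y0.0
; layer 5
G0 Z7.0
G0 X0.0 Y0.0
G1 X7.0 Y0.0
G1 X7.0 Y11.0
G1 X0.0 Y11.0
G1 X0.0 Y0.0
M2 ; end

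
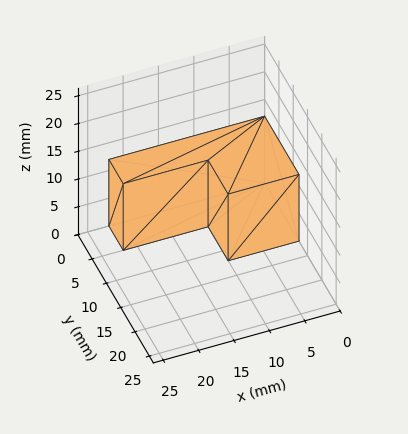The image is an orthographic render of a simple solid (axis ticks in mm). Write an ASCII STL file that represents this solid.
Reading the render: the shape is an L-shaped prism: outer 22 × 12 mm, arm thicknesses ≈ 5 mm (horizontal) and 10 mm (vertical), extruded 12 mm in z (dimensions read to the nearest mm from the axis ticks). For the STL, each face is triangulated and given an outward normal.

solid part
  facet normal 0.0000 0.0000 -1.0000
    outer loop
      vertex 22.0 5.0 0.0
      vertex 22.0 0.0 0.0
      vertex 0.0 0.0 0.0
    endloop
  endfacet
  facet normal 0.0000 0.0000 -1.0000
    outer loop
      vertex 10.0 5.0 0.0
      vertex 22.0 5.0 0.0
      vertex 0.0 0.0 0.0
    endloop
  endfacet
  facet normal 0.0000 0.0000 -1.0000
    outer loop
      vertex 10.0 12.0 0.0
      vertex 10.0 5.0 0.0
      vertex 0.0 0.0 0.0
    endloop
  endfacet
  facet normal 0.0000 0.0000 -1.0000
    outer loop
      vertex 0.0 12.0 0.0
      vertex 10.0 12.0 0.0
      vertex 0.0 0.0 0.0
    endloop
  endfacet
  facet normal 0.0000 0.0000 1.0000
    outer loop
      vertex 0.0 0.0 12.0
      vertex 22.0 0.0 12.0
      vertex 22.0 5.0 12.0
    endloop
  endfacet
  facet normal 0.0000 0.0000 1.0000
    outer loop
      vertex 0.0 0.0 12.0
      vertex 22.0 5.0 12.0
      vertex 10.0 5.0 12.0
    endloop
  endfacet
  facet normal 0.0000 0.0000 1.0000
    outer loop
      vertex 0.0 0.0 12.0
      vertex 10.0 5.0 12.0
      vertex 10.0 12.0 12.0
    endloop
  endfacet
  facet normal 0.0000 0.0000 1.0000
    outer loop
      vertex 0.0 0.0 12.0
      vertex 10.0 12.0 12.0
      vertex 0.0 12.0 12.0
    endloop
  endfacet
  facet normal 0.0000 -1.0000 0.0000
    outer loop
      vertex 0.0 0.0 0.0
      vertex 22.0 0.0 0.0
      vertex 22.0 0.0 12.0
    endloop
  endfacet
  facet normal 0.0000 -1.0000 0.0000
    outer loop
      vertex 0.0 0.0 0.0
      vertex 22.0 0.0 12.0
      vertex 0.0 0.0 12.0
    endloop
  endfacet
  facet normal 1.0000 0.0000 0.0000
    outer loop
      vertex 22.0 0.0 0.0
      vertex 22.0 5.0 0.0
      vertex 22.0 5.0 12.0
    endloop
  endfacet
  facet normal 1.0000 0.0000 0.0000
    outer loop
      vertex 22.0 0.0 0.0
      vertex 22.0 5.0 12.0
      vertex 22.0 0.0 12.0
    endloop
  endfacet
  facet normal 0.0000 1.0000 0.0000
    outer loop
      vertex 22.0 5.0 0.0
      vertex 10.0 5.0 0.0
      vertex 10.0 5.0 12.0
    endloop
  endfacet
  facet normal 0.0000 1.0000 0.0000
    outer loop
      vertex 22.0 5.0 0.0
      vertex 10.0 5.0 12.0
      vertex 22.0 5.0 12.0
    endloop
  endfacet
  facet normal 1.0000 0.0000 0.0000
    outer loop
      vertex 10.0 5.0 0.0
      vertex 10.0 12.0 0.0
      vertex 10.0 12.0 12.0
    endloop
  endfacet
  facet normal 1.0000 0.0000 0.0000
    outer loop
      vertex 10.0 5.0 0.0
      vertex 10.0 12.0 12.0
      vertex 10.0 5.0 12.0
    endloop
  endfacet
  facet normal 0.0000 1.0000 0.0000
    outer loop
      vertex 10.0 12.0 0.0
      vertex 0.0 12.0 0.0
      vertex 0.0 12.0 12.0
    endloop
  endfacet
  facet normal 0.0000 1.0000 0.0000
    outer loop
      vertex 10.0 12.0 0.0
      vertex 0.0 12.0 12.0
      vertex 10.0 12.0 12.0
    endloop
  endfacet
  facet normal -1.0000 0.0000 0.0000
    outer loop
      vertex 0.0 12.0 0.0
      vertex 0.0 0.0 0.0
      vertex 0.0 0.0 12.0
    endloop
  endfacet
  facet normal -1.0000 0.0000 0.0000
    outer loop
      vertex 0.0 12.0 0.0
      vertex 0.0 0.0 12.0
      vertex 0.0 12.0 12.0
    endloop
  endfacet
endsolid part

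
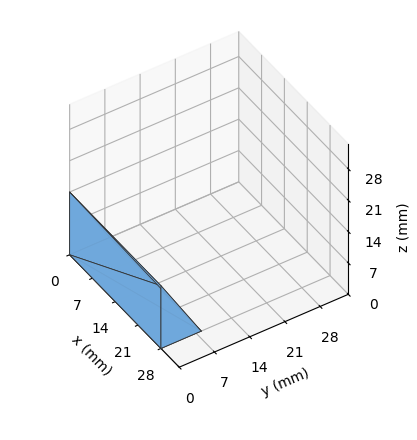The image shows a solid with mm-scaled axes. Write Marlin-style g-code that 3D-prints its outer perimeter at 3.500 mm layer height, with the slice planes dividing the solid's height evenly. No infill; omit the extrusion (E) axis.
Reading the render: the shape is a wedge (ramp): 28 × 8 mm base, rising to 14 mm along the y=0 edge and sloping linearly to z=0 at y=8 (dimensions read to the nearest mm from the axis ticks). For the g-code, the solid's height is divided into equal slices at the stated Δz and each level perimeter traced with G1 moves after a G0 lift.

; perimeter-only toolpath
G21 ; units = mm
G90 ; absolute positioning
G28 ; home
; layer 1
G0 Z3.500
G0 X0.000 Y0.000
G1 X28.000 Y0.000
G1 X28.000 Y6.000
G1 X0.000 Y6.000
G1 X0.000 Y0.000
; layer 2
G0 Z7.000
G0 X0.000 Y0.000
G1 X28.000 Y0.000
G1 X28.000 Y4.000
G1 X0.000 Y4.000
G1 X0.000 Y0.000
; layer 3
G0 Z10.500
G0 X0.000 Y0.000
G1 X28.000 Y0.000
G1 X28.000 Y2.000
G1 X0.000 Y2.000
G1 X0.000 Y0.000
M2 ; end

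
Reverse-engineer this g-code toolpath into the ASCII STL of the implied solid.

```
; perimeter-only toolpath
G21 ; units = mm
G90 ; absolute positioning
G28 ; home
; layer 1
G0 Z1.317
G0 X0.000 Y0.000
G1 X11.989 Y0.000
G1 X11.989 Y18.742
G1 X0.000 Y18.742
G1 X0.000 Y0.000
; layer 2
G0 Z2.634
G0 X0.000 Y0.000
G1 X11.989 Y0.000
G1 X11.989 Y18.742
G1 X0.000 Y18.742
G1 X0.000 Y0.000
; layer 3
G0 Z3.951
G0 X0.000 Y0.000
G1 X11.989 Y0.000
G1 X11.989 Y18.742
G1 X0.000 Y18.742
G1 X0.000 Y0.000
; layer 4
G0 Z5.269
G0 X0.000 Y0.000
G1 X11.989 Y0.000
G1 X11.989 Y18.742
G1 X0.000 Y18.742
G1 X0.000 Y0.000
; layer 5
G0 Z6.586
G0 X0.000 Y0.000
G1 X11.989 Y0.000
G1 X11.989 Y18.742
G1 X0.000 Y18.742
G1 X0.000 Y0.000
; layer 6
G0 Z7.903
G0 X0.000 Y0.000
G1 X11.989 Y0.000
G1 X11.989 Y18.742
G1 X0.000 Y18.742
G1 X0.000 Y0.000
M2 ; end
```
solid part
  facet normal 0.0000 0.0000 -1.0000
    outer loop
      vertex 11.989 18.742 0.000
      vertex 11.989 0.000 0.000
      vertex 0.000 0.000 0.000
    endloop
  endfacet
  facet normal 0.0000 0.0000 -1.0000
    outer loop
      vertex 0.000 18.742 0.000
      vertex 11.989 18.742 0.000
      vertex 0.000 0.000 0.000
    endloop
  endfacet
  facet normal 0.0000 0.0000 1.0000
    outer loop
      vertex 0.000 0.000 7.903
      vertex 11.989 0.000 7.903
      vertex 11.989 18.742 7.903
    endloop
  endfacet
  facet normal 0.0000 0.0000 1.0000
    outer loop
      vertex 0.000 0.000 7.903
      vertex 11.989 18.742 7.903
      vertex 0.000 18.742 7.903
    endloop
  endfacet
  facet normal 0.0000 -1.0000 0.0000
    outer loop
      vertex 0.000 0.000 0.000
      vertex 11.989 0.000 0.000
      vertex 11.989 0.000 7.903
    endloop
  endfacet
  facet normal 0.0000 -1.0000 0.0000
    outer loop
      vertex 0.000 0.000 0.000
      vertex 11.989 0.000 7.903
      vertex 0.000 0.000 7.903
    endloop
  endfacet
  facet normal 0.0000 1.0000 0.0000
    outer loop
      vertex 11.989 18.742 7.903
      vertex 11.989 18.742 0.000
      vertex 0.000 18.742 0.000
    endloop
  endfacet
  facet normal 0.0000 1.0000 0.0000
    outer loop
      vertex 0.000 18.742 7.903
      vertex 11.989 18.742 7.903
      vertex 0.000 18.742 0.000
    endloop
  endfacet
  facet normal -1.0000 0.0000 0.0000
    outer loop
      vertex 0.000 18.742 7.903
      vertex 0.000 18.742 0.000
      vertex 0.000 0.000 0.000
    endloop
  endfacet
  facet normal -1.0000 0.0000 0.0000
    outer loop
      vertex 0.000 0.000 7.903
      vertex 0.000 18.742 7.903
      vertex 0.000 0.000 0.000
    endloop
  endfacet
  facet normal 1.0000 0.0000 0.0000
    outer loop
      vertex 11.989 0.000 0.000
      vertex 11.989 18.742 0.000
      vertex 11.989 18.742 7.903
    endloop
  endfacet
  facet normal 1.0000 0.0000 0.0000
    outer loop
      vertex 11.989 0.000 0.000
      vertex 11.989 18.742 7.903
      vertex 11.989 0.000 7.903
    endloop
  endfacet
endsolid part

The G0 Z moves step by Δz≈1.317 mm. Every layer's G1 loop is the same polygon, so the solid is a straight extrusion of it from z=0 to z≈7.9. Closing with flat bottom and top caps and triangulating gives 12 facets — a rectangular box, roughly 12 × 18.7 mm footprint and 7.9 mm tall.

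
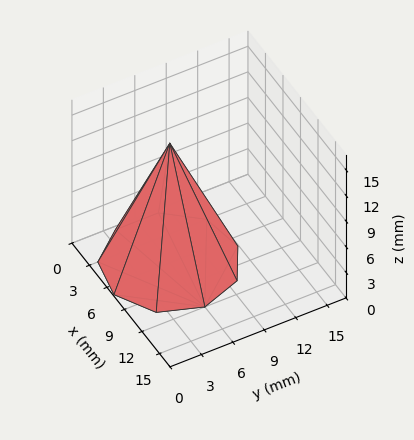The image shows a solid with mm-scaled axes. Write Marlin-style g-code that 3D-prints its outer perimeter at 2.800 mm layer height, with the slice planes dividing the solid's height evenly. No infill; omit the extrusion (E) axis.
Reading the render: the shape is a regular 9-sided pyramid, base circumscribed radius ≈ 6 mm, apex at z ≈ 14 mm (dimensions read to the nearest mm from the axis ticks). For the g-code, the solid's height is divided into equal slices at the stated Δz and each level perimeter traced with G1 moves after a G0 lift.

; perimeter-only toolpath
G21 ; units = mm
G90 ; absolute positioning
G28 ; home
; layer 1
G0 Z2.800
G0 X10.800 Y6.000
G1 X9.677 Y9.086
G1 X6.834 Y10.727
G1 X3.600 Y10.157
G1 X1.490 Y7.642
G1 X1.490 Y4.358
G1 X3.600 Y1.843
G1 X6.834 Y1.273
G1 X9.677 Y2.914
G1 X10.800 Y6.000
; layer 2
G0 Z5.600
G0 X9.600 Y6.000
G1 X8.758 Y8.314
G1 X6.625 Y9.545
G1 X4.200 Y9.118
G1 X2.617 Y7.231
G1 X2.617 Y4.769
G1 X4.200 Y2.882
G1 X6.625 Y2.455
G1 X8.758 Y3.686
G1 X9.600 Y6.000
; layer 3
G0 Z8.400
G0 X8.400 Y6.000
G1 X7.838 Y7.543
G1 X6.417 Y8.364
G1 X4.800 Y8.078
G1 X3.745 Y6.821
G1 X3.745 Y5.179
G1 X4.800 Y3.922
G1 X6.417 Y3.636
G1 X7.838 Y4.457
G1 X8.400 Y6.000
; layer 4
G0 Z11.200
G0 X7.200 Y6.000
G1 X6.919 Y6.771
G1 X6.208 Y7.182
G1 X5.400 Y7.039
G1 X4.872 Y6.410
G1 X4.872 Y5.590
G1 X5.400 Y4.961
G1 X6.208 Y4.818
G1 X6.919 Y5.229
G1 X7.200 Y6.000
M2 ; end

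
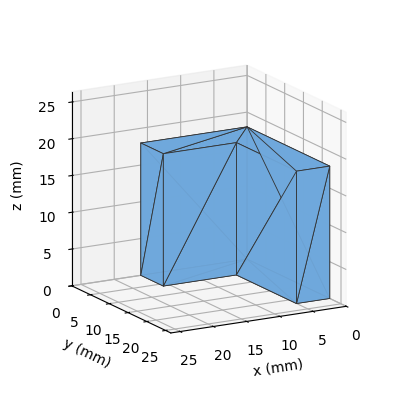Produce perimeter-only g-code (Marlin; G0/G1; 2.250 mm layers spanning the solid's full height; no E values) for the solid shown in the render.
Reading the render: the shape is an L-shaped prism: outer 16 × 22 mm, arm thicknesses ≈ 6 mm (horizontal) and 5 mm (vertical), extruded 18 mm in z (dimensions read to the nearest mm from the axis ticks). For the g-code, the solid's height is divided into equal slices at the stated Δz and each level perimeter traced with G1 moves after a G0 lift.

; perimeter-only toolpath
G21 ; units = mm
G90 ; absolute positioning
G28 ; home
; layer 1
G0 Z2.250
G0 X0.000 Y0.000
G1 X16.000 Y0.000
G1 X16.000 Y6.000
G1 X5.000 Y6.000
G1 X5.000 Y22.000
G1 X0.000 Y22.000
G1 X0.000 Y0.000
; layer 2
G0 Z4.500
G0 X0.000 Y0.000
G1 X16.000 Y0.000
G1 X16.000 Y6.000
G1 X5.000 Y6.000
G1 X5.000 Y22.000
G1 X0.000 Y22.000
G1 X0.000 Y0.000
; layer 3
G0 Z6.750
G0 X0.000 Y0.000
G1 X16.000 Y0.000
G1 X16.000 Y6.000
G1 X5.000 Y6.000
G1 X5.000 Y22.000
G1 X0.000 Y22.000
G1 X0.000 Y0.000
; layer 4
G0 Z9.000
G0 X0.000 Y0.000
G1 X16.000 Y0.000
G1 X16.000 Y6.000
G1 X5.000 Y6.000
G1 X5.000 Y22.000
G1 X0.000 Y22.000
G1 X0.000 Y0.000
; layer 5
G0 Z11.250
G0 X0.000 Y0.000
G1 X16.000 Y0.000
G1 X16.000 Y6.000
G1 X5.000 Y6.000
G1 X5.000 Y22.000
G1 X0.000 Y22.000
G1 X0.000 Y0.000
; layer 6
G0 Z13.500
G0 X0.000 Y0.000
G1 X16.000 Y0.000
G1 X16.000 Y6.000
G1 X5.000 Y6.000
G1 X5.000 Y22.000
G1 X0.000 Y22.000
G1 X0.000 Y0.000
; layer 7
G0 Z15.750
G0 X0.000 Y0.000
G1 X16.000 Y0.000
G1 X16.000 Y6.000
G1 X5.000 Y6.000
G1 X5.000 Y22.000
G1 X0.000 Y22.000
G1 X0.000 Y0.000
; layer 8
G0 Z18.000
G0 X0.000 Y0.000
G1 X16.000 Y0.000
G1 X16.000 Y6.000
G1 X5.000 Y6.000
G1 X5.000 Y22.000
G1 X0.000 Y22.000
G1 X0.000 Y0.000
M2 ; end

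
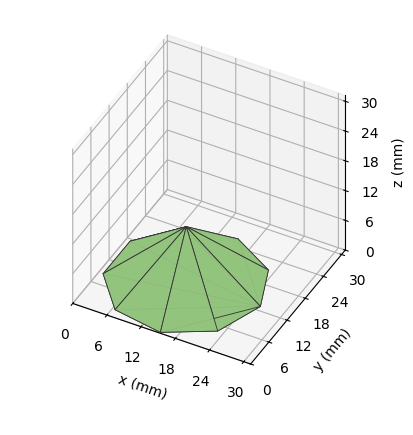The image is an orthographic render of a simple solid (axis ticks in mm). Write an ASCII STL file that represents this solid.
Reading the render: the shape is a regular 9-sided pyramid, base circumscribed radius ≈ 13 mm, apex at z ≈ 11 mm (dimensions read to the nearest mm from the axis ticks). For the STL, each face is triangulated and given an outward normal.

solid part
  facet normal 0.0000 0.0000 -1.0000
    outer loop
      vertex 15.26 25.80 0.00
      vertex 22.96 21.36 0.00
      vertex 26.00 13.00 0.00
    endloop
  endfacet
  facet normal 0.0000 0.0000 -1.0000
    outer loop
      vertex 6.50 24.26 0.00
      vertex 15.26 25.80 0.00
      vertex 26.00 13.00 0.00
    endloop
  endfacet
  facet normal 0.0000 0.0000 -1.0000
    outer loop
      vertex 0.78 17.45 0.00
      vertex 6.50 24.26 0.00
      vertex 26.00 13.00 0.00
    endloop
  endfacet
  facet normal 0.0000 0.0000 -1.0000
    outer loop
      vertex 0.78 8.55 0.00
      vertex 0.78 17.45 0.00
      vertex 26.00 13.00 0.00
    endloop
  endfacet
  facet normal 0.0000 0.0000 -1.0000
    outer loop
      vertex 6.50 1.74 0.00
      vertex 0.78 8.55 0.00
      vertex 26.00 13.00 0.00
    endloop
  endfacet
  facet normal 0.0000 0.0000 -1.0000
    outer loop
      vertex 15.26 0.20 0.00
      vertex 6.50 1.74 0.00
      vertex 26.00 13.00 0.00
    endloop
  endfacet
  facet normal 0.0000 0.0000 -1.0000
    outer loop
      vertex 22.96 4.64 0.00
      vertex 15.26 0.20 0.00
      vertex 26.00 13.00 0.00
    endloop
  endfacet
  facet normal 0.6288 0.2287 0.7432
    outer loop
      vertex 26.00 13.00 0.00
      vertex 22.96 21.36 0.00
      vertex 13.00 13.00 11.00
    endloop
  endfacet
  facet normal 0.3342 0.5796 0.7432
    outer loop
      vertex 22.96 21.36 0.00
      vertex 15.26 25.80 0.00
      vertex 13.00 13.00 11.00
    endloop
  endfacet
  facet normal -0.1159 0.6591 0.7431
    outer loop
      vertex 15.26 25.80 0.00
      vertex 6.50 24.26 0.00
      vertex 13.00 13.00 11.00
    endloop
  endfacet
  facet normal -0.5123 0.4303 0.7432
    outer loop
      vertex 6.50 24.26 0.00
      vertex 0.78 17.45 0.00
      vertex 13.00 13.00 11.00
    endloop
  endfacet
  facet normal -0.6690 0.0000 0.7432
    outer loop
      vertex 0.78 17.45 0.00
      vertex 0.78 8.55 0.00
      vertex 13.00 13.00 11.00
    endloop
  endfacet
  facet normal -0.5123 -0.4303 0.7432
    outer loop
      vertex 0.78 8.55 0.00
      vertex 6.50 1.74 0.00
      vertex 13.00 13.00 11.00
    endloop
  endfacet
  facet normal -0.1159 -0.6591 0.7431
    outer loop
      vertex 6.50 1.74 0.00
      vertex 15.26 0.20 0.00
      vertex 13.00 13.00 11.00
    endloop
  endfacet
  facet normal 0.3342 -0.5796 0.7432
    outer loop
      vertex 15.26 0.20 0.00
      vertex 22.96 4.64 0.00
      vertex 13.00 13.00 11.00
    endloop
  endfacet
  facet normal 0.6288 -0.2287 0.7432
    outer loop
      vertex 22.96 4.64 0.00
      vertex 26.00 13.00 0.00
      vertex 13.00 13.00 11.00
    endloop
  endfacet
endsolid part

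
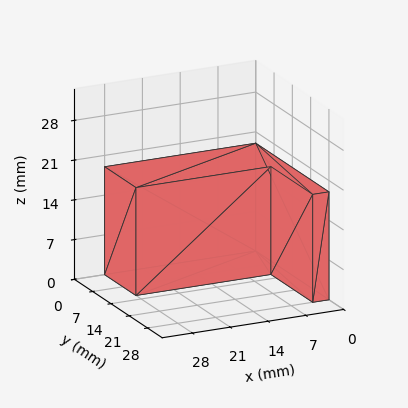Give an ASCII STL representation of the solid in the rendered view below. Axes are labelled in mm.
Reading the render: the shape is an L-shaped prism: outer 28 × 28 mm, arm thicknesses ≈ 12 mm (horizontal) and 3 mm (vertical), extruded 19 mm in z (dimensions read to the nearest mm from the axis ticks). For the STL, each face is triangulated and given an outward normal.

solid part
  facet normal 0.0000 0.0000 -1.0000
    outer loop
      vertex 28.0 12.0 0.0
      vertex 28.0 0.0 0.0
      vertex 0.0 0.0 0.0
    endloop
  endfacet
  facet normal 0.0000 0.0000 -1.0000
    outer loop
      vertex 3.0 12.0 0.0
      vertex 28.0 12.0 0.0
      vertex 0.0 0.0 0.0
    endloop
  endfacet
  facet normal 0.0000 0.0000 -1.0000
    outer loop
      vertex 3.0 28.0 0.0
      vertex 3.0 12.0 0.0
      vertex 0.0 0.0 0.0
    endloop
  endfacet
  facet normal 0.0000 0.0000 -1.0000
    outer loop
      vertex 0.0 28.0 0.0
      vertex 3.0 28.0 0.0
      vertex 0.0 0.0 0.0
    endloop
  endfacet
  facet normal 0.0000 0.0000 1.0000
    outer loop
      vertex 0.0 0.0 19.0
      vertex 28.0 0.0 19.0
      vertex 28.0 12.0 19.0
    endloop
  endfacet
  facet normal 0.0000 0.0000 1.0000
    outer loop
      vertex 0.0 0.0 19.0
      vertex 28.0 12.0 19.0
      vertex 3.0 12.0 19.0
    endloop
  endfacet
  facet normal 0.0000 0.0000 1.0000
    outer loop
      vertex 0.0 0.0 19.0
      vertex 3.0 12.0 19.0
      vertex 3.0 28.0 19.0
    endloop
  endfacet
  facet normal 0.0000 0.0000 1.0000
    outer loop
      vertex 0.0 0.0 19.0
      vertex 3.0 28.0 19.0
      vertex 0.0 28.0 19.0
    endloop
  endfacet
  facet normal 0.0000 -1.0000 0.0000
    outer loop
      vertex 0.0 0.0 0.0
      vertex 28.0 0.0 0.0
      vertex 28.0 0.0 19.0
    endloop
  endfacet
  facet normal 0.0000 -1.0000 0.0000
    outer loop
      vertex 0.0 0.0 0.0
      vertex 28.0 0.0 19.0
      vertex 0.0 0.0 19.0
    endloop
  endfacet
  facet normal 1.0000 0.0000 0.0000
    outer loop
      vertex 28.0 0.0 0.0
      vertex 28.0 12.0 0.0
      vertex 28.0 12.0 19.0
    endloop
  endfacet
  facet normal 1.0000 0.0000 0.0000
    outer loop
      vertex 28.0 0.0 0.0
      vertex 28.0 12.0 19.0
      vertex 28.0 0.0 19.0
    endloop
  endfacet
  facet normal 0.0000 1.0000 0.0000
    outer loop
      vertex 28.0 12.0 0.0
      vertex 3.0 12.0 0.0
      vertex 3.0 12.0 19.0
    endloop
  endfacet
  facet normal 0.0000 1.0000 0.0000
    outer loop
      vertex 28.0 12.0 0.0
      vertex 3.0 12.0 19.0
      vertex 28.0 12.0 19.0
    endloop
  endfacet
  facet normal 1.0000 0.0000 0.0000
    outer loop
      vertex 3.0 12.0 0.0
      vertex 3.0 28.0 0.0
      vertex 3.0 28.0 19.0
    endloop
  endfacet
  facet normal 1.0000 0.0000 0.0000
    outer loop
      vertex 3.0 12.0 0.0
      vertex 3.0 28.0 19.0
      vertex 3.0 12.0 19.0
    endloop
  endfacet
  facet normal 0.0000 1.0000 0.0000
    outer loop
      vertex 3.0 28.0 0.0
      vertex 0.0 28.0 0.0
      vertex 0.0 28.0 19.0
    endloop
  endfacet
  facet normal 0.0000 1.0000 0.0000
    outer loop
      vertex 3.0 28.0 0.0
      vertex 0.0 28.0 19.0
      vertex 3.0 28.0 19.0
    endloop
  endfacet
  facet normal -1.0000 0.0000 0.0000
    outer loop
      vertex 0.0 28.0 0.0
      vertex 0.0 0.0 0.0
      vertex 0.0 0.0 19.0
    endloop
  endfacet
  facet normal -1.0000 0.0000 0.0000
    outer loop
      vertex 0.0 28.0 0.0
      vertex 0.0 0.0 19.0
      vertex 0.0 28.0 19.0
    endloop
  endfacet
endsolid part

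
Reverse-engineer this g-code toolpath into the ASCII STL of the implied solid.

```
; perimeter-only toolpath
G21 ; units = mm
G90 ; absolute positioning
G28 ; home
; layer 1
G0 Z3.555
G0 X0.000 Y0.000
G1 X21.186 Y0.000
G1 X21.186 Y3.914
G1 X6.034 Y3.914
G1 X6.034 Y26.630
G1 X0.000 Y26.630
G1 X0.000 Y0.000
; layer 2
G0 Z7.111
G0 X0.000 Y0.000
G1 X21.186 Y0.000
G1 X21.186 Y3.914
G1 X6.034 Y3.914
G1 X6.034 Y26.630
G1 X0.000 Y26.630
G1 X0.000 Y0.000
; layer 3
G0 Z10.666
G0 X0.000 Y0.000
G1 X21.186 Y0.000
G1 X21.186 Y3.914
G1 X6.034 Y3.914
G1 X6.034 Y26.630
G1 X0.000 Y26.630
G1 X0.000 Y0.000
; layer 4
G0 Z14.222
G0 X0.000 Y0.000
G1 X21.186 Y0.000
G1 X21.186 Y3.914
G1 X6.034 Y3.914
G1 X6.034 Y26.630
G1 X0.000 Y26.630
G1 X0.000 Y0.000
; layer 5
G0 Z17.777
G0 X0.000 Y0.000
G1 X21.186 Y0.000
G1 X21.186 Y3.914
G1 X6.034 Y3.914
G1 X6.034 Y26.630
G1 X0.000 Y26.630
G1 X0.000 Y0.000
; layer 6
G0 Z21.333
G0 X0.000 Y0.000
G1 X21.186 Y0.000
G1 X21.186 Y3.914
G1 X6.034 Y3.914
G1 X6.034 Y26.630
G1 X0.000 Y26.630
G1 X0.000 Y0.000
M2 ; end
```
solid part
  facet normal 0.0000 0.0000 -1.0000
    outer loop
      vertex 21.186 3.914 0.000
      vertex 21.186 0.000 0.000
      vertex 0.000 0.000 0.000
    endloop
  endfacet
  facet normal 0.0000 0.0000 -1.0000
    outer loop
      vertex 6.034 3.914 0.000
      vertex 21.186 3.914 0.000
      vertex 0.000 0.000 0.000
    endloop
  endfacet
  facet normal 0.0000 0.0000 -1.0000
    outer loop
      vertex 6.034 26.630 0.000
      vertex 6.034 3.914 0.000
      vertex 0.000 0.000 0.000
    endloop
  endfacet
  facet normal 0.0000 0.0000 -1.0000
    outer loop
      vertex 0.000 26.630 0.000
      vertex 6.034 26.630 0.000
      vertex 0.000 0.000 0.000
    endloop
  endfacet
  facet normal 0.0000 0.0000 1.0000
    outer loop
      vertex 0.000 0.000 21.333
      vertex 21.186 0.000 21.333
      vertex 21.186 3.914 21.333
    endloop
  endfacet
  facet normal 0.0000 0.0000 1.0000
    outer loop
      vertex 0.000 0.000 21.333
      vertex 21.186 3.914 21.333
      vertex 6.034 3.914 21.333
    endloop
  endfacet
  facet normal 0.0000 0.0000 1.0000
    outer loop
      vertex 0.000 0.000 21.333
      vertex 6.034 3.914 21.333
      vertex 6.034 26.630 21.333
    endloop
  endfacet
  facet normal 0.0000 0.0000 1.0000
    outer loop
      vertex 0.000 0.000 21.333
      vertex 6.034 26.630 21.333
      vertex 0.000 26.630 21.333
    endloop
  endfacet
  facet normal 0.0000 -1.0000 0.0000
    outer loop
      vertex 0.000 0.000 0.000
      vertex 21.186 0.000 0.000
      vertex 21.186 0.000 21.333
    endloop
  endfacet
  facet normal 0.0000 -1.0000 0.0000
    outer loop
      vertex 0.000 0.000 0.000
      vertex 21.186 0.000 21.333
      vertex 0.000 0.000 21.333
    endloop
  endfacet
  facet normal 1.0000 0.0000 0.0000
    outer loop
      vertex 21.186 0.000 0.000
      vertex 21.186 3.914 0.000
      vertex 21.186 3.914 21.333
    endloop
  endfacet
  facet normal 1.0000 0.0000 0.0000
    outer loop
      vertex 21.186 0.000 0.000
      vertex 21.186 3.914 21.333
      vertex 21.186 0.000 21.333
    endloop
  endfacet
  facet normal 0.0000 1.0000 0.0000
    outer loop
      vertex 21.186 3.914 0.000
      vertex 6.034 3.914 0.000
      vertex 6.034 3.914 21.333
    endloop
  endfacet
  facet normal 0.0000 1.0000 0.0000
    outer loop
      vertex 21.186 3.914 0.000
      vertex 6.034 3.914 21.333
      vertex 21.186 3.914 21.333
    endloop
  endfacet
  facet normal 1.0000 0.0000 0.0000
    outer loop
      vertex 6.034 3.914 0.000
      vertex 6.034 26.630 0.000
      vertex 6.034 26.630 21.333
    endloop
  endfacet
  facet normal 1.0000 0.0000 0.0000
    outer loop
      vertex 6.034 3.914 0.000
      vertex 6.034 26.630 21.333
      vertex 6.034 3.914 21.333
    endloop
  endfacet
  facet normal 0.0000 1.0000 0.0000
    outer loop
      vertex 6.034 26.630 0.000
      vertex 0.000 26.630 0.000
      vertex 0.000 26.630 21.333
    endloop
  endfacet
  facet normal 0.0000 1.0000 0.0000
    outer loop
      vertex 6.034 26.630 0.000
      vertex 0.000 26.630 21.333
      vertex 6.034 26.630 21.333
    endloop
  endfacet
  facet normal -1.0000 0.0000 0.0000
    outer loop
      vertex 0.000 26.630 0.000
      vertex 0.000 0.000 0.000
      vertex 0.000 0.000 21.333
    endloop
  endfacet
  facet normal -1.0000 0.0000 0.0000
    outer loop
      vertex 0.000 26.630 0.000
      vertex 0.000 0.000 21.333
      vertex 0.000 26.630 21.333
    endloop
  endfacet
endsolid part

The G0 Z moves step by Δz≈3.555 mm. Every layer's G1 loop is the same polygon, so the solid is a straight extrusion of it from z=0 to z≈21.3. Closing with flat bottom and top caps and triangulating gives 20 facets — an L-shaped prism: outer 21.2 × 26.6 mm, arm thicknesses ≈ 3.91 mm (horizontal) and 6.03 mm (vertical), extruded 21.3 mm in z.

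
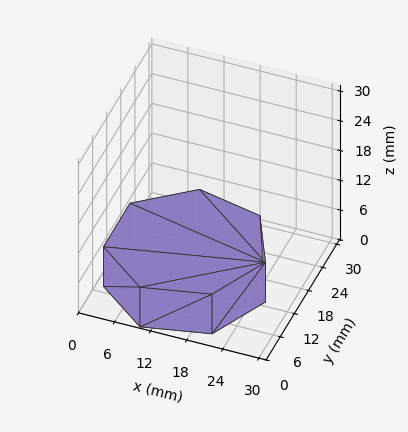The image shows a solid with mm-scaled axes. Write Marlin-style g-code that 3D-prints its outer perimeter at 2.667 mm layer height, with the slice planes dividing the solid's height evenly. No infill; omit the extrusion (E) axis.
Reading the render: the shape is a regular 7-sided prism (a cylinder approximated with 7 flat sides), circumscribed radius ≈ 13 mm, height ≈ 8 mm (dimensions read to the nearest mm from the axis ticks). For the g-code, the solid's height is divided into equal slices at the stated Δz and each level perimeter traced with G1 moves after a G0 lift.

; perimeter-only toolpath
G21 ; units = mm
G90 ; absolute positioning
G28 ; home
; layer 1
G0 Z2.667
G0 X26.000 Y13.000
G1 X21.105 Y23.164
G1 X10.107 Y25.674
G1 X1.287 Y18.640
G1 X1.287 Y7.360
G1 X10.107 Y0.326
G1 X21.105 Y2.836
G1 X26.000 Y13.000
; layer 2
G0 Z5.333
G0 X26.000 Y13.000
G1 X21.105 Y23.164
G1 X10.107 Y25.674
G1 X1.287 Y18.640
G1 X1.287 Y7.360
G1 X10.107 Y0.326
G1 X21.105 Y2.836
G1 X26.000 Y13.000
; layer 3
G0 Z8.000
G0 X26.000 Y13.000
G1 X21.105 Y23.164
G1 X10.107 Y25.674
G1 X1.287 Y18.640
G1 X1.287 Y7.360
G1 X10.107 Y0.326
G1 X21.105 Y2.836
G1 X26.000 Y13.000
M2 ; end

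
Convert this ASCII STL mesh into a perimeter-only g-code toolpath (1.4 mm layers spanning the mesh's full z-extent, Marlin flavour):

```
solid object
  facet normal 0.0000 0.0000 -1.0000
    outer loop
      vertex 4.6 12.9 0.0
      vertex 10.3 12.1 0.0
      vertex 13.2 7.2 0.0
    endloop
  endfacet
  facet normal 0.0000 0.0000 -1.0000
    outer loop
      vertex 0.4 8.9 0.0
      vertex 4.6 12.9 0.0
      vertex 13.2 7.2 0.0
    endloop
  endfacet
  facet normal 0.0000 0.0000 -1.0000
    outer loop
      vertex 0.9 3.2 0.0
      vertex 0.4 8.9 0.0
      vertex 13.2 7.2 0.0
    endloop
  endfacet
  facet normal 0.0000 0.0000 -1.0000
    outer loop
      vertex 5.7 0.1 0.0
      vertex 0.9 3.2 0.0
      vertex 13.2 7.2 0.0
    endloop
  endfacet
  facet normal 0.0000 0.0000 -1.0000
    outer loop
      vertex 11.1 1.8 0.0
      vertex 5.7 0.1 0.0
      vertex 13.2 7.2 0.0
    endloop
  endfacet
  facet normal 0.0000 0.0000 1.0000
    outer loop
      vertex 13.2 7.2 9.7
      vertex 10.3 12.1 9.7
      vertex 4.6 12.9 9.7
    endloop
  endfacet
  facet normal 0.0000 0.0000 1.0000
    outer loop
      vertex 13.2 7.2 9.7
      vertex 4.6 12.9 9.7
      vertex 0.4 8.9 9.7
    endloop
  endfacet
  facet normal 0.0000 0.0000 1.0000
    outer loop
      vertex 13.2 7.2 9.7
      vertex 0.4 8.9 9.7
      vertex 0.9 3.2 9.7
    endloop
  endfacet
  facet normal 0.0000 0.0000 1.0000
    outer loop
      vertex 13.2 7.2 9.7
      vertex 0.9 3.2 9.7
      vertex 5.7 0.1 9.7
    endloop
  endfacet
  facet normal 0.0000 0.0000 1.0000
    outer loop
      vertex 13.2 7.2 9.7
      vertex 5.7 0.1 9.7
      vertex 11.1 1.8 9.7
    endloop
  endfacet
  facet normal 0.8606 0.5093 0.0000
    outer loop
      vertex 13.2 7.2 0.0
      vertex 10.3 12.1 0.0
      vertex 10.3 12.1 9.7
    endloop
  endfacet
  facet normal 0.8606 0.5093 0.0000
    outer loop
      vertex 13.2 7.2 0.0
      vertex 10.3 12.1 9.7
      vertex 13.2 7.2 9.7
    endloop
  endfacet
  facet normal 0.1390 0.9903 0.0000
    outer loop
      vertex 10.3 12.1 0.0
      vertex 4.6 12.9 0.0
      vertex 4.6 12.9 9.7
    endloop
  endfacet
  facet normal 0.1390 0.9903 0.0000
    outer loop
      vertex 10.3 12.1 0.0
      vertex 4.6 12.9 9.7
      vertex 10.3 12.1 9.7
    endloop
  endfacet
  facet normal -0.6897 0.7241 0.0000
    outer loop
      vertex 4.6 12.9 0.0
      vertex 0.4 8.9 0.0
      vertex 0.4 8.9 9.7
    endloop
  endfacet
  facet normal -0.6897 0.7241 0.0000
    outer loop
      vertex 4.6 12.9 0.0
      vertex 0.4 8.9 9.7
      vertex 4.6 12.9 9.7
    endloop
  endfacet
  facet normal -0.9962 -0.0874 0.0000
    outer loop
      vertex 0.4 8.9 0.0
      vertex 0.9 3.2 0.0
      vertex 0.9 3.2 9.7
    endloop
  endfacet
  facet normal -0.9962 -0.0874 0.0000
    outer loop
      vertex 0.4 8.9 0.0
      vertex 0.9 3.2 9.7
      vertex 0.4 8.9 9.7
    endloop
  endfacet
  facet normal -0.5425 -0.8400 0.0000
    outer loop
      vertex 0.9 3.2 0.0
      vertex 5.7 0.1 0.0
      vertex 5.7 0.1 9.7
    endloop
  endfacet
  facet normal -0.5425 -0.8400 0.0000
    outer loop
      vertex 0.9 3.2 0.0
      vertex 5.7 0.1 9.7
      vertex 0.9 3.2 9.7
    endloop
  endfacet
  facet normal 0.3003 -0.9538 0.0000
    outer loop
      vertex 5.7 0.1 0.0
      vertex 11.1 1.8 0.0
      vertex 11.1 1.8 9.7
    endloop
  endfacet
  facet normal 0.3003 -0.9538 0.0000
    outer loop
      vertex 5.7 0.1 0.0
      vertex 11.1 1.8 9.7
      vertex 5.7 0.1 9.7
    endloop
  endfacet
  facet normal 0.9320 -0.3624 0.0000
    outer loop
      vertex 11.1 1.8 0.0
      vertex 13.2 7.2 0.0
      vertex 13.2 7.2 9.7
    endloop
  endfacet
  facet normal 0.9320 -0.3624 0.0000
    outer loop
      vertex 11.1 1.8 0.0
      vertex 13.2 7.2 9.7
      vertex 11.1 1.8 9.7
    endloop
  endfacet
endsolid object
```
; perimeter-only toolpath
G21 ; units = mm
G90 ; absolute positioning
G28 ; home
; layer 1
G0 Z1.4
G0 X13.2 Y7.2
G1 X10.3 Y12.1
G1 X4.6 Y12.9
G1 X0.4 Y8.9
G1 X0.9 Y3.2
G1 X5.7 Y0.1
G1 X11.1 Y1.8
G1 X13.2 Y7.2
; layer 2
G0 Z2.8
G0 X13.2 Y7.2
G1 X10.3 Y12.1
G1 X4.6 Y12.9
G1 X0.4 Y8.9
G1 X0.9 Y3.2
G1 X5.7 Y0.1
G1 X11.1 Y1.8
G1 X13.2 Y7.2
; layer 3
G0 Z4.2
G0 X13.2 Y7.2
G1 X10.3 Y12.1
G1 X4.6 Y12.9
G1 X0.4 Y8.9
G1 X0.9 Y3.2
G1 X5.7 Y0.1
G1 X11.1 Y1.8
G1 X13.2 Y7.2
; layer 4
G0 Z5.5
G0 X13.2 Y7.2
G1 X10.3 Y12.1
G1 X4.6 Y12.9
G1 X0.4 Y8.9
G1 X0.9 Y3.2
G1 X5.7 Y0.1
G1 X11.1 Y1.8
G1 X13.2 Y7.2
; layer 5
G0 Z6.9
G0 X13.2 Y7.2
G1 X10.3 Y12.1
G1 X4.6 Y12.9
G1 X0.4 Y8.9
G1 X0.9 Y3.2
G1 X5.7 Y0.1
G1 X11.1 Y1.8
G1 X13.2 Y7.2
; layer 6
G0 Z8.3
G0 X13.2 Y7.2
G1 X10.3 Y12.1
G1 X4.6 Y12.9
G1 X0.4 Y8.9
G1 X0.9 Y3.2
G1 X5.7 Y0.1
G1 X11.1 Y1.8
G1 X13.2 Y7.2
; layer 7
G0 Z9.7
G0 X13.2 Y7.2
G1 X10.3 Y12.1
G1 X4.6 Y12.9
G1 X0.4 Y8.9
G1 X0.9 Y3.2
G1 X5.7 Y0.1
G1 X11.1 Y1.8
G1 X13.2 Y7.2
M2 ; end

The solid is a regular 7-sided prism (a cylinder approximated with 7 flat sides), circumscribed radius ≈ 6.6 mm, height ≈ 9.7 mm. Slicing at Δz = 1.4 mm — 7 equal slices spanning the solid's height, so layer i sits at z = i·h/7 — gives 7 non-empty perimeters. Each is a 7-segment closed polygon; G0 lifts to the layer z and rapids to the start vertex, then G1 traces the edges.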